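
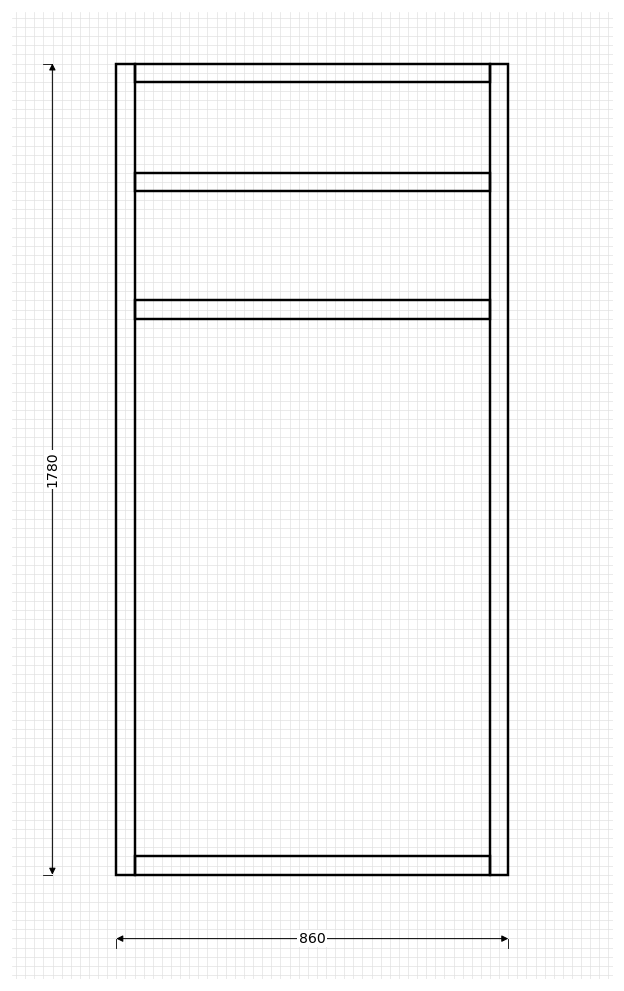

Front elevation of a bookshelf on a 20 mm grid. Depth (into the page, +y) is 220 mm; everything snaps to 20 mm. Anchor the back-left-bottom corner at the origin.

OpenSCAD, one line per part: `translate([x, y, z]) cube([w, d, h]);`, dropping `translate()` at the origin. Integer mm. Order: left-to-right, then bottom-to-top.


cube([40, 220, 1780]);
translate([40, 0, 0]) cube([780, 220, 40]);
translate([40, 0, 1220]) cube([780, 220, 40]);
translate([40, 0, 1500]) cube([780, 220, 40]);
translate([40, 0, 1740]) cube([780, 220, 40]);
translate([820, 0, 0]) cube([40, 220, 1780]);


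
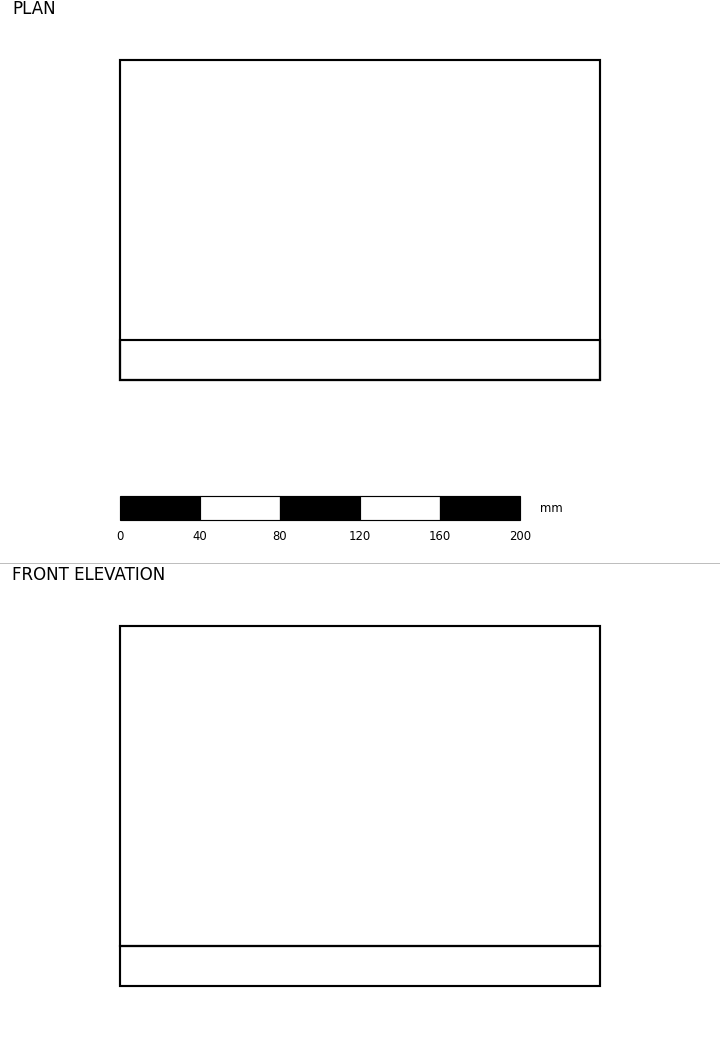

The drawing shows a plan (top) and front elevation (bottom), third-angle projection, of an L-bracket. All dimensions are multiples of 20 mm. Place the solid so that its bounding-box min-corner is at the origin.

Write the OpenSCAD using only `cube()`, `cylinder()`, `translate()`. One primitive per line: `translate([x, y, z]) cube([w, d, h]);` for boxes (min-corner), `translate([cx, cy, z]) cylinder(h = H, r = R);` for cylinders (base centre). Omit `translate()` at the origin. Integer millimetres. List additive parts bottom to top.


cube([240, 160, 20]);
translate([0, 0, 20]) cube([240, 20, 160]);


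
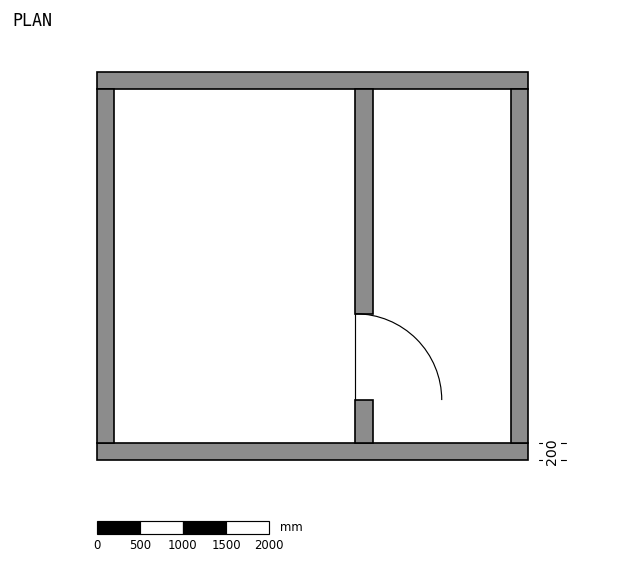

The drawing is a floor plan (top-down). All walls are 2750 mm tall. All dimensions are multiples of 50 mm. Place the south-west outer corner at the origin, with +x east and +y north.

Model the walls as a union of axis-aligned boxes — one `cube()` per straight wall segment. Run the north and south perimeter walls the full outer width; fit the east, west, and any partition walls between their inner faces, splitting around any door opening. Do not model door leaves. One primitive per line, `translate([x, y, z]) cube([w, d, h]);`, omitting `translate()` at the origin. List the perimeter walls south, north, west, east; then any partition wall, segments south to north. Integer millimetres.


cube([5000, 200, 2750]);
translate([0, 4300, 0]) cube([5000, 200, 2750]);
translate([0, 200, 0]) cube([200, 4100, 2750]);
translate([4800, 200, 0]) cube([200, 4100, 2750]);
translate([3000, 200, 0]) cube([200, 500, 2750]);
translate([3000, 1700, 0]) cube([200, 2600, 2750]);


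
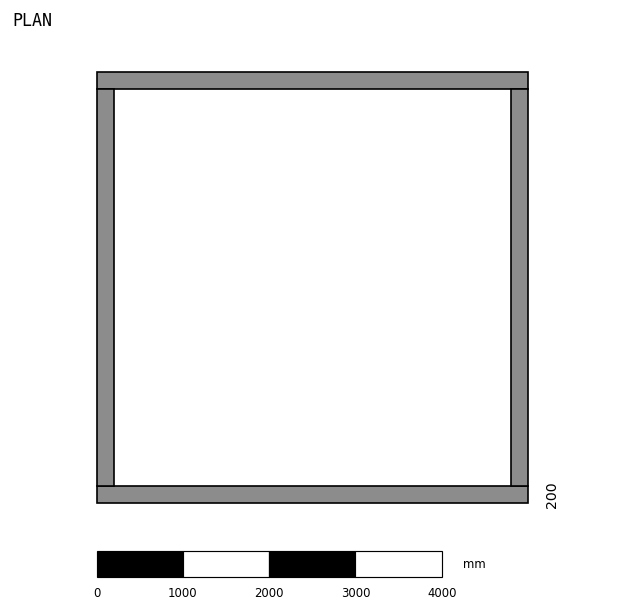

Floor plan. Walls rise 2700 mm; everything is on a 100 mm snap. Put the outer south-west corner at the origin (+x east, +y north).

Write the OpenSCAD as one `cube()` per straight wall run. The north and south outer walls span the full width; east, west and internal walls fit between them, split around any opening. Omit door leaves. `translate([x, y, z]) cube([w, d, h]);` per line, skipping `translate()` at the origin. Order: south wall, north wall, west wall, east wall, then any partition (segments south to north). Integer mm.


cube([5000, 200, 2700]);
translate([0, 4800, 0]) cube([5000, 200, 2700]);
translate([0, 200, 0]) cube([200, 4600, 2700]);
translate([4800, 200, 0]) cube([200, 4600, 2700]);


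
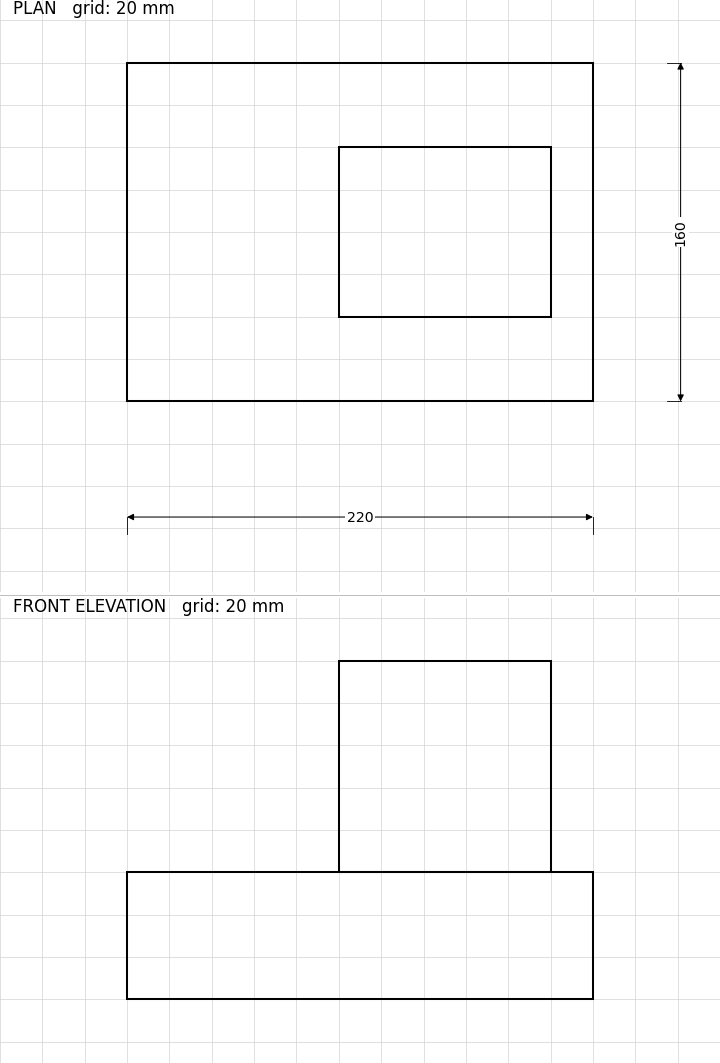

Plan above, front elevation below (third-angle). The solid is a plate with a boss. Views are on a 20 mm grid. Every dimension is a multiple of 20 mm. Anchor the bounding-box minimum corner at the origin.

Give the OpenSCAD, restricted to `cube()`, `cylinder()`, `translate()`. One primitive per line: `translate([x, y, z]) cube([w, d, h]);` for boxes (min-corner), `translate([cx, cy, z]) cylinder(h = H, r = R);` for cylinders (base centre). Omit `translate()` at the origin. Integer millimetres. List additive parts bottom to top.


cube([220, 160, 60]);
translate([100, 40, 60]) cube([100, 80, 100]);


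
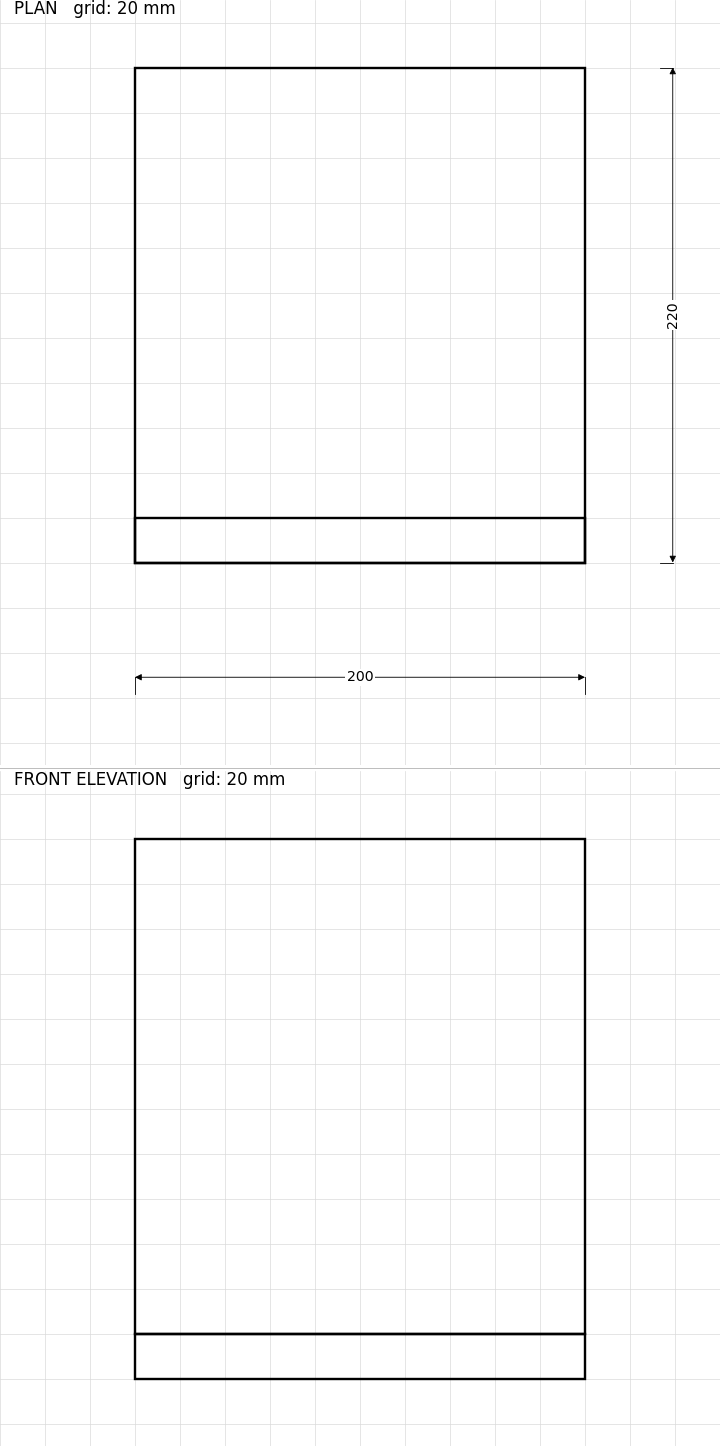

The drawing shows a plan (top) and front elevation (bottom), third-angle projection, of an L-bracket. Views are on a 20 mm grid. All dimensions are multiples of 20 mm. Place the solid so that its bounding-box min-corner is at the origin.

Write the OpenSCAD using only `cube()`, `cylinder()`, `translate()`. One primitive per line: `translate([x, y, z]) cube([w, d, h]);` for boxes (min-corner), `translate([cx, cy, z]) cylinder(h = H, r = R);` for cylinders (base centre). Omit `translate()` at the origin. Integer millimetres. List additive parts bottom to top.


cube([200, 220, 20]);
translate([0, 0, 20]) cube([200, 20, 220]);


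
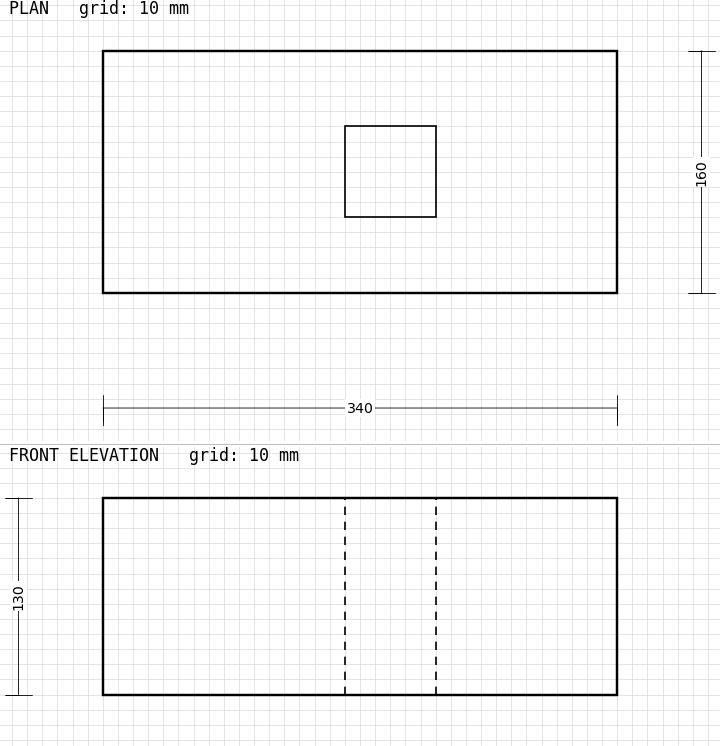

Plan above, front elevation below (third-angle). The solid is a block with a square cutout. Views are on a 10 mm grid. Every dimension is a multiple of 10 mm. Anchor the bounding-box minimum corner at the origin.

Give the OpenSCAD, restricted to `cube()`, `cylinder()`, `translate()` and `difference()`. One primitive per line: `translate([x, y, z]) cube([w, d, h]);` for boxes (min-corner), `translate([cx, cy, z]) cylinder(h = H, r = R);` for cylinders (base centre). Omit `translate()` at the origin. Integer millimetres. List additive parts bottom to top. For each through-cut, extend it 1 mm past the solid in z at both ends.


difference() {
  cube([340, 160, 130]);
  translate([160, 50, -1]) cube([60, 60, 132]);
}


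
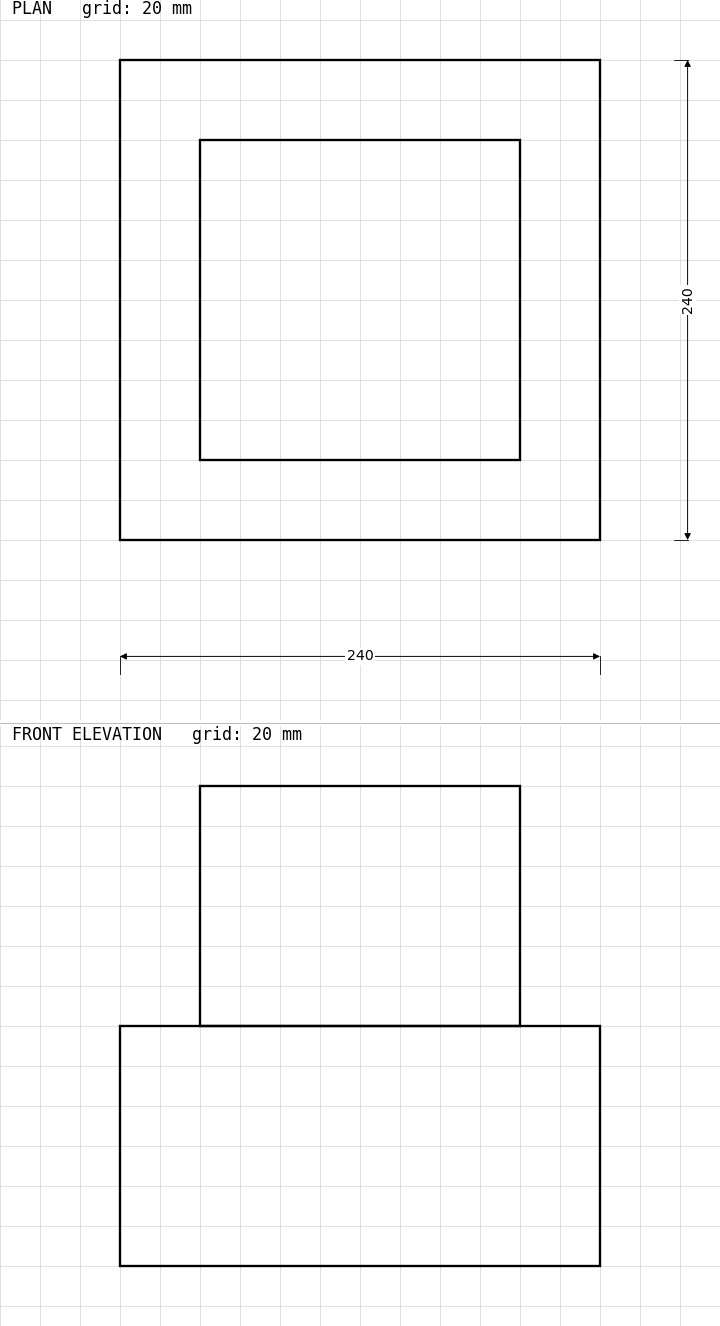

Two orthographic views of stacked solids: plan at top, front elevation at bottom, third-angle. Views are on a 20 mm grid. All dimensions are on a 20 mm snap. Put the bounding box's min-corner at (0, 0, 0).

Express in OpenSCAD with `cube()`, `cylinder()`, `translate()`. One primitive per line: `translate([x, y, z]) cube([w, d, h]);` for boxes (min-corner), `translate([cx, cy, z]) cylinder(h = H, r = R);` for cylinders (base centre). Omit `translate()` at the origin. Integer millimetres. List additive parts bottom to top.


cube([240, 240, 120]);
translate([40, 40, 120]) cube([160, 160, 120]);


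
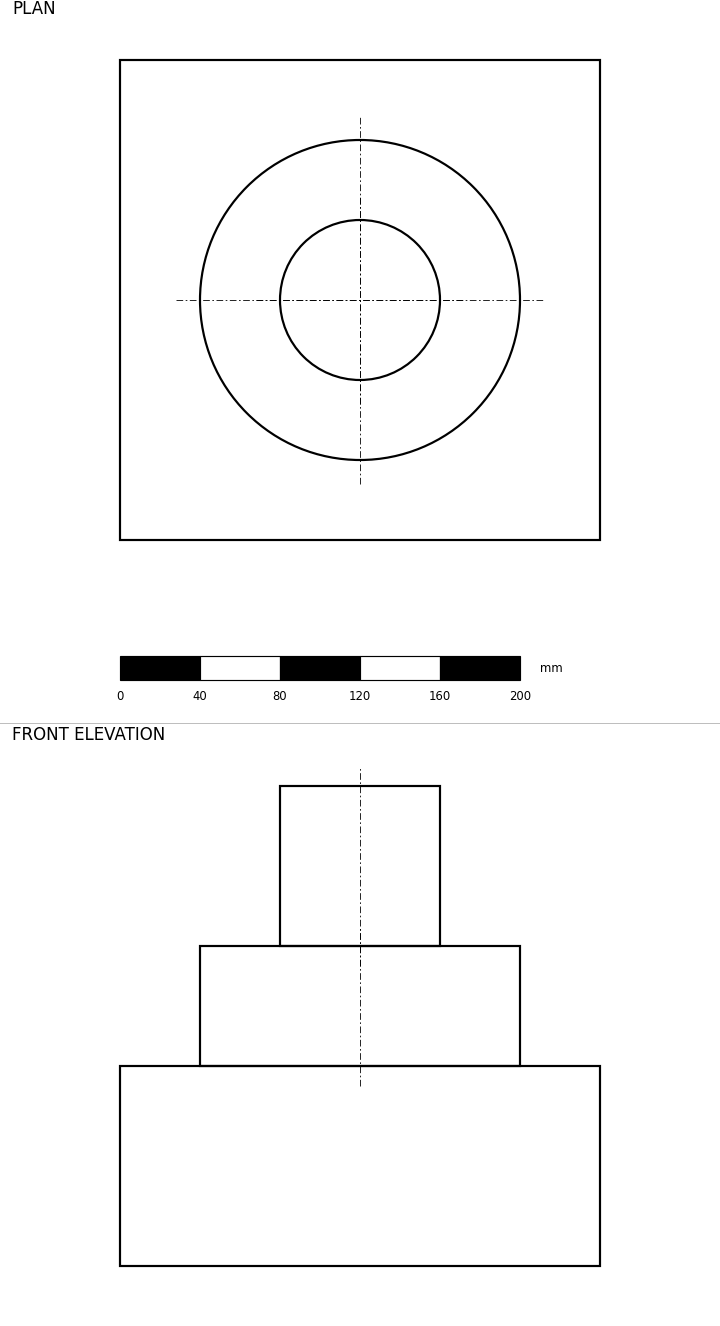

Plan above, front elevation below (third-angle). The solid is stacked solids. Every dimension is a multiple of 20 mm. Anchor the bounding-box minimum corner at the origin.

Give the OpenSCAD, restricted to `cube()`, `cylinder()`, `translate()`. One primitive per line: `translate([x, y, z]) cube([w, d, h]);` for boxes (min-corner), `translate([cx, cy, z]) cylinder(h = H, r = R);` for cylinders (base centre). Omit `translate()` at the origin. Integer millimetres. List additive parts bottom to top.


cube([240, 240, 100]);
translate([120, 120, 100]) cylinder(h = 60, r = 80);
translate([120, 120, 160]) cylinder(h = 80, r = 40);


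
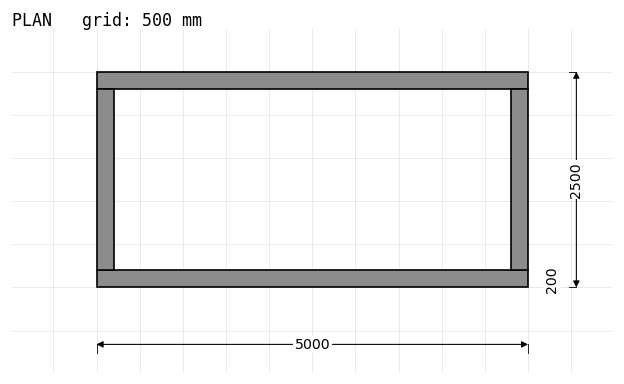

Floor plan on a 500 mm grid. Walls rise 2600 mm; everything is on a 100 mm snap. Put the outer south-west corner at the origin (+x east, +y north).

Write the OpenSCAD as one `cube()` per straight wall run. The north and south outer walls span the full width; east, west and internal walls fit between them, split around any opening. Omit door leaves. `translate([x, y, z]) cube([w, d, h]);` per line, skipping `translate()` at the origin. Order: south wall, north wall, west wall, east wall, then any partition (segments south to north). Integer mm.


cube([5000, 200, 2600]);
translate([0, 2300, 0]) cube([5000, 200, 2600]);
translate([0, 200, 0]) cube([200, 2100, 2600]);
translate([4800, 200, 0]) cube([200, 2100, 2600]);


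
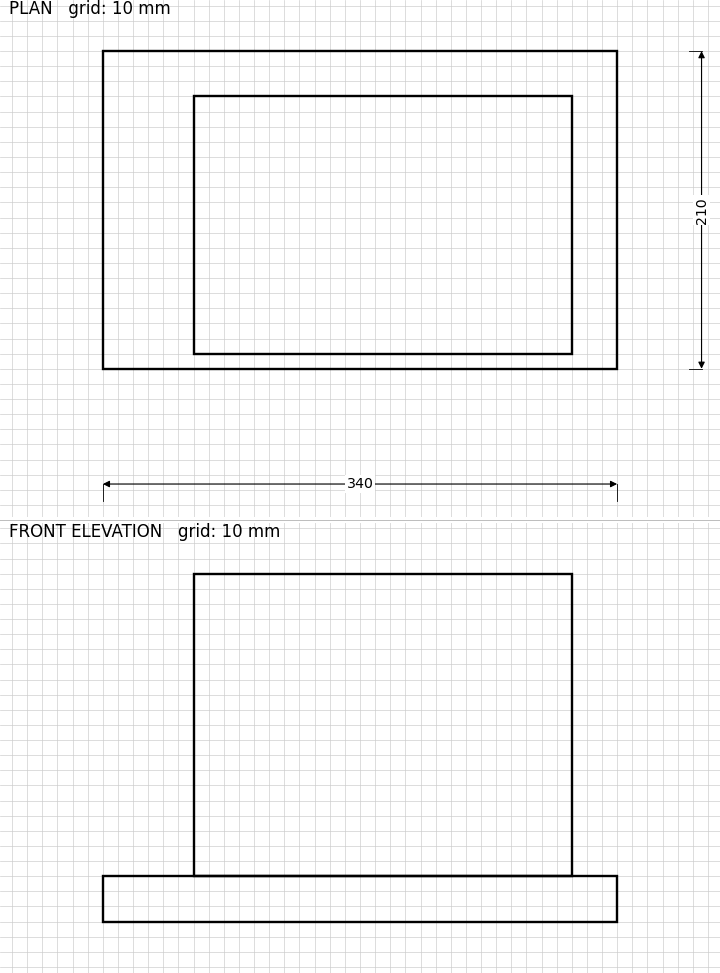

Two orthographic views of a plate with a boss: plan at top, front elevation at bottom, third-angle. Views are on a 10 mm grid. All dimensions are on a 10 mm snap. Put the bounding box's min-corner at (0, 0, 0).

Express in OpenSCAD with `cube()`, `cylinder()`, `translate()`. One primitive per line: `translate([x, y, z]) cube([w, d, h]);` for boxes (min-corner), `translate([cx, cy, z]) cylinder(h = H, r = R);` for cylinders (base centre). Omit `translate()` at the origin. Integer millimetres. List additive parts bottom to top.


cube([340, 210, 30]);
translate([60, 10, 30]) cube([250, 170, 200]);


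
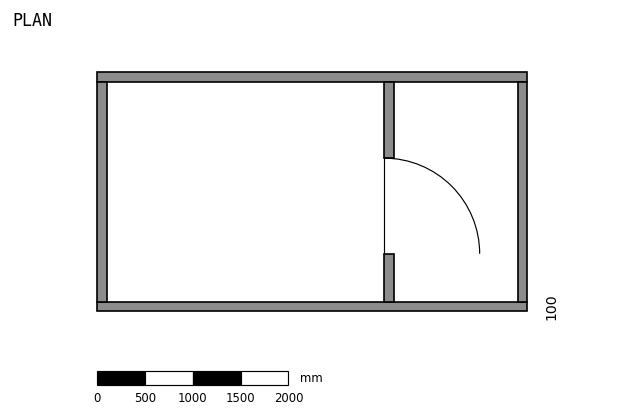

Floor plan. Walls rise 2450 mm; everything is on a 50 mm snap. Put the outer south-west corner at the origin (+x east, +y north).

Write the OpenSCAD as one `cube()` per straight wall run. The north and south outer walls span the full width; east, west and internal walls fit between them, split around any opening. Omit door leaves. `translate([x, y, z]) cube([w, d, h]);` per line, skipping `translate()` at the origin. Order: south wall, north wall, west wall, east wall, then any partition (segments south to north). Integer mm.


cube([4500, 100, 2450]);
translate([0, 2400, 0]) cube([4500, 100, 2450]);
translate([0, 100, 0]) cube([100, 2300, 2450]);
translate([4400, 100, 0]) cube([100, 2300, 2450]);
translate([3000, 100, 0]) cube([100, 500, 2450]);
translate([3000, 1600, 0]) cube([100, 800, 2450]);


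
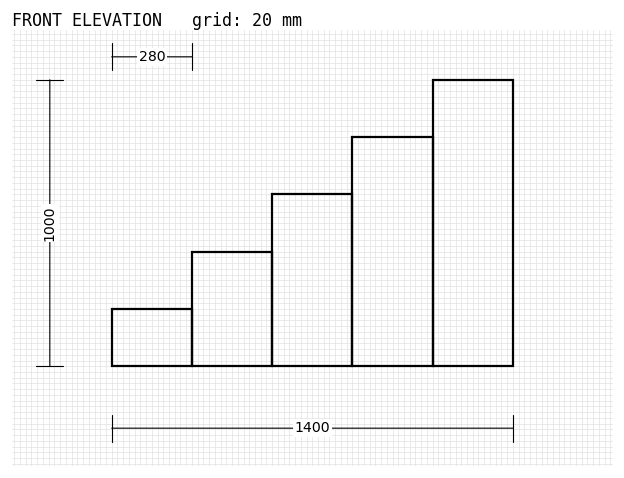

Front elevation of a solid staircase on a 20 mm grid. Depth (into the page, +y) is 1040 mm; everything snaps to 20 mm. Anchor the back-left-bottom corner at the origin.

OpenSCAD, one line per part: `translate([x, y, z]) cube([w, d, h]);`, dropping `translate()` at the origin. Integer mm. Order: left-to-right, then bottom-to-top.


cube([280, 1040, 200]);
translate([280, 0, 0]) cube([280, 1040, 400]);
translate([560, 0, 0]) cube([280, 1040, 600]);
translate([840, 0, 0]) cube([280, 1040, 800]);
translate([1120, 0, 0]) cube([280, 1040, 1000]);


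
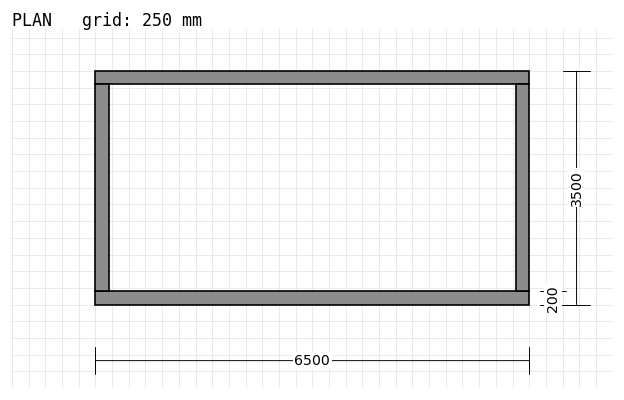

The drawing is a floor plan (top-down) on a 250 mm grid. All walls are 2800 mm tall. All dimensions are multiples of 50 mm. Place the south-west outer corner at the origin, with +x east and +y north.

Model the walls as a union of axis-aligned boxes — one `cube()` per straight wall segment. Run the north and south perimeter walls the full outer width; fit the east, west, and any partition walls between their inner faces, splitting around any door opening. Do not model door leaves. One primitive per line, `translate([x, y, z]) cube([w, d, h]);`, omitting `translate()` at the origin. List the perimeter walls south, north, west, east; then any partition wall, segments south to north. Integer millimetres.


cube([6500, 200, 2800]);
translate([0, 3300, 0]) cube([6500, 200, 2800]);
translate([0, 200, 0]) cube([200, 3100, 2800]);
translate([6300, 200, 0]) cube([200, 3100, 2800]);


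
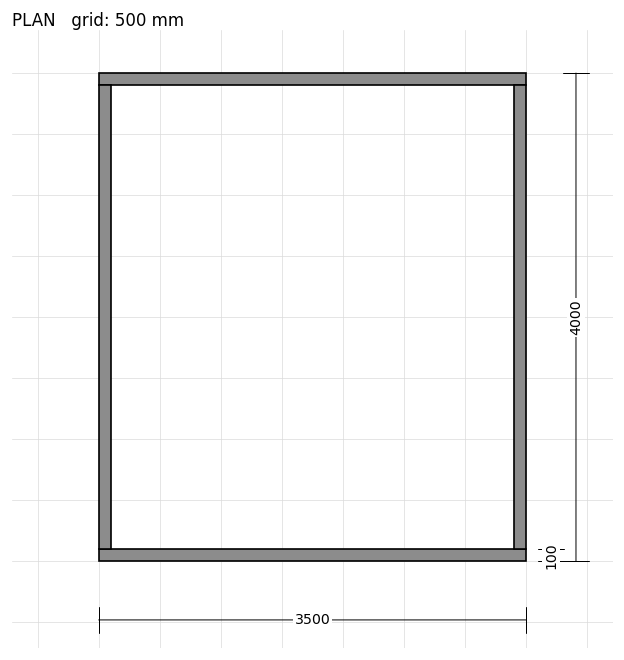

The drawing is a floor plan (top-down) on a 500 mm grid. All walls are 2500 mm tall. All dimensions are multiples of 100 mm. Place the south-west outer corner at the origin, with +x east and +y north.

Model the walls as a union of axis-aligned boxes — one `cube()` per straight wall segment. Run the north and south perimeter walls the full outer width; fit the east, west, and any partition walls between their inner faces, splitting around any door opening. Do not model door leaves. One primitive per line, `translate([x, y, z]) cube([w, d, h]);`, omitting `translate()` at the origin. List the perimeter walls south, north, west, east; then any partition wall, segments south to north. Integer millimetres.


cube([3500, 100, 2500]);
translate([0, 3900, 0]) cube([3500, 100, 2500]);
translate([0, 100, 0]) cube([100, 3800, 2500]);
translate([3400, 100, 0]) cube([100, 3800, 2500]);


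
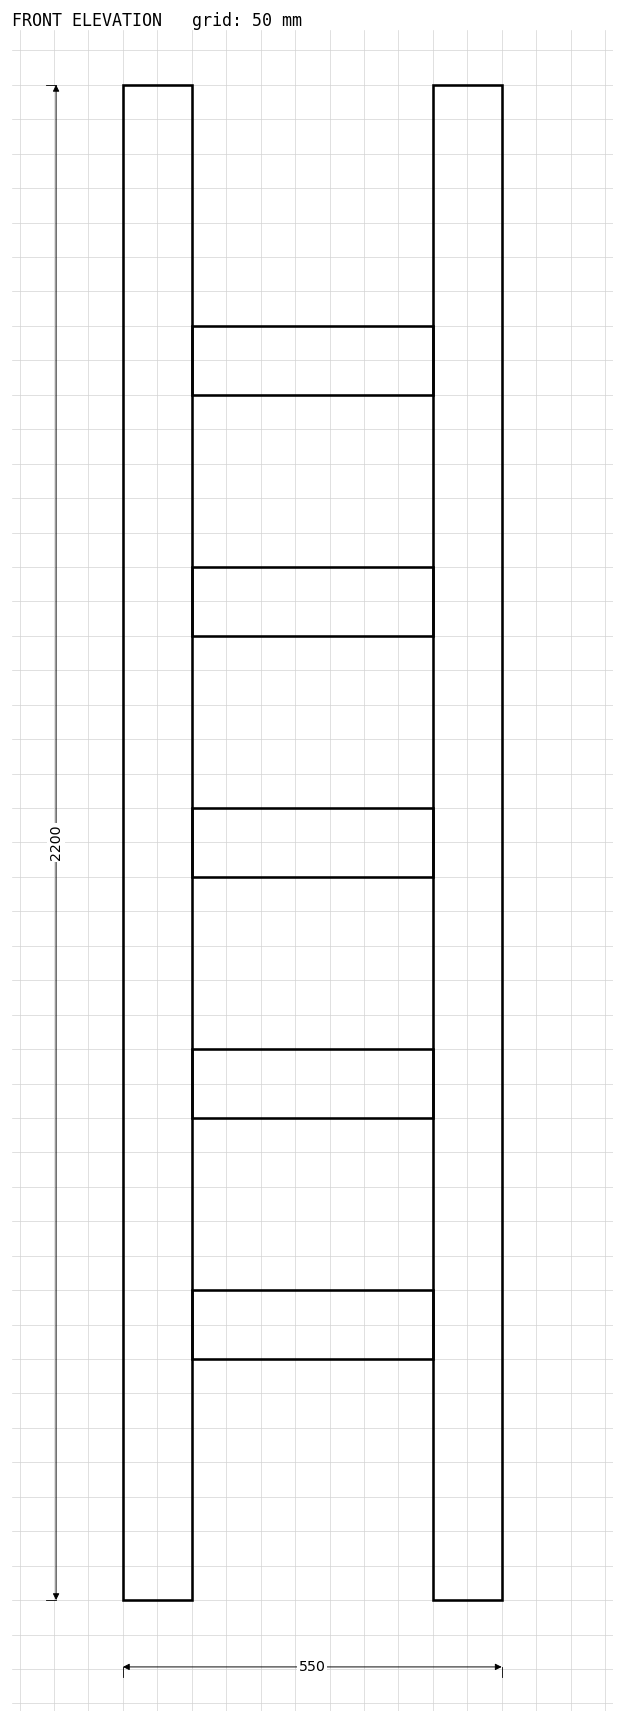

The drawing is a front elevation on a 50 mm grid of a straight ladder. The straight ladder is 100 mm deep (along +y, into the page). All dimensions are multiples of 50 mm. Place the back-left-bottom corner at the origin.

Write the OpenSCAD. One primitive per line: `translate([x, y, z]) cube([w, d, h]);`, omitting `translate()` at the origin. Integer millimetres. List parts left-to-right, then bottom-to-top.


cube([100, 100, 2200]);
translate([100, 0, 350]) cube([350, 100, 100]);
translate([100, 0, 700]) cube([350, 100, 100]);
translate([100, 0, 1050]) cube([350, 100, 100]);
translate([100, 0, 1400]) cube([350, 100, 100]);
translate([100, 0, 1750]) cube([350, 100, 100]);
translate([450, 0, 0]) cube([100, 100, 2200]);


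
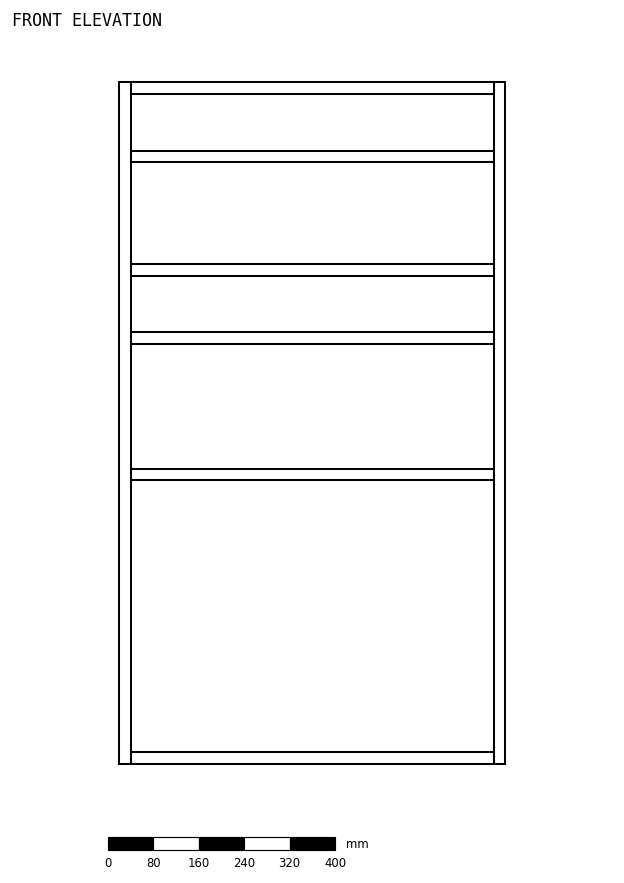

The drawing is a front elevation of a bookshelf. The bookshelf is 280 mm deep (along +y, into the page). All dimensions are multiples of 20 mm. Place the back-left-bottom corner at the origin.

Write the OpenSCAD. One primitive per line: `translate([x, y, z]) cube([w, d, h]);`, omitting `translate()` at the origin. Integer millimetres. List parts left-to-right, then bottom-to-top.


cube([20, 280, 1200]);
translate([20, 0, 0]) cube([640, 280, 20]);
translate([20, 0, 500]) cube([640, 280, 20]);
translate([20, 0, 740]) cube([640, 280, 20]);
translate([20, 0, 860]) cube([640, 280, 20]);
translate([20, 0, 1060]) cube([640, 280, 20]);
translate([20, 0, 1180]) cube([640, 280, 20]);
translate([660, 0, 0]) cube([20, 280, 1200]);


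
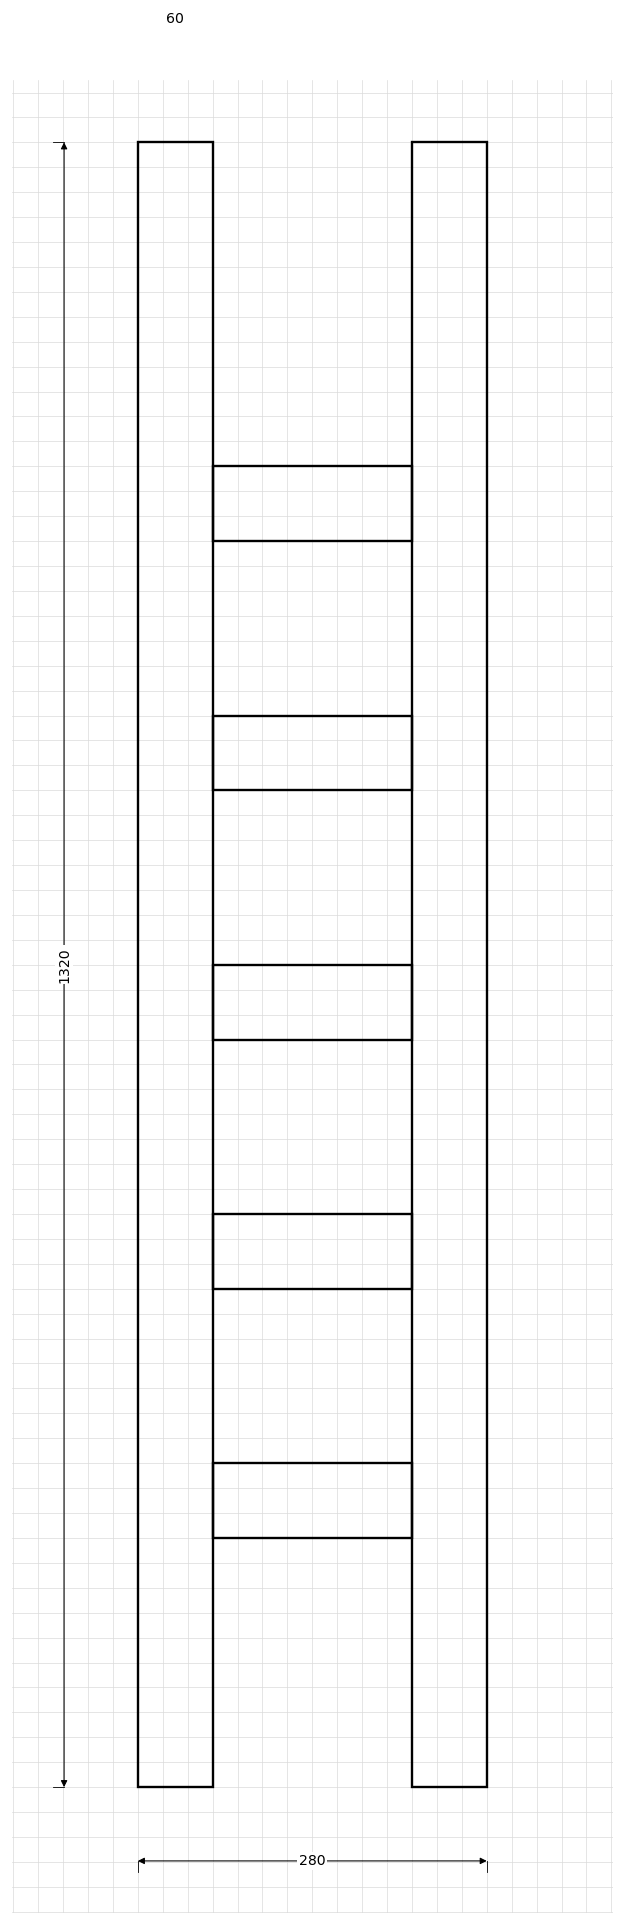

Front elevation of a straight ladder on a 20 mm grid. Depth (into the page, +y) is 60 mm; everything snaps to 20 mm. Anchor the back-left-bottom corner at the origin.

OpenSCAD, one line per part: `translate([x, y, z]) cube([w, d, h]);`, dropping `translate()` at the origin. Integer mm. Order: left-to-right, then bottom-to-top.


cube([60, 60, 1320]);
translate([60, 0, 200]) cube([160, 60, 60]);
translate([60, 0, 400]) cube([160, 60, 60]);
translate([60, 0, 600]) cube([160, 60, 60]);
translate([60, 0, 800]) cube([160, 60, 60]);
translate([60, 0, 1000]) cube([160, 60, 60]);
translate([220, 0, 0]) cube([60, 60, 1320]);


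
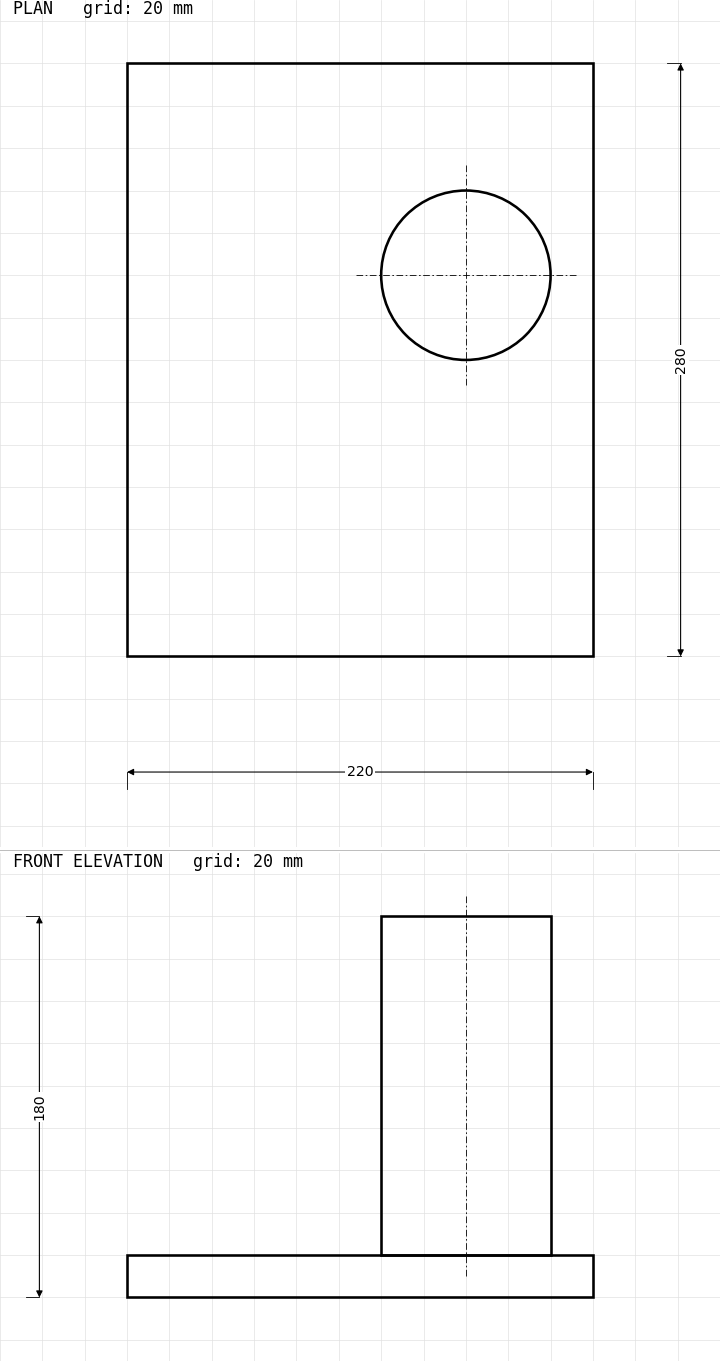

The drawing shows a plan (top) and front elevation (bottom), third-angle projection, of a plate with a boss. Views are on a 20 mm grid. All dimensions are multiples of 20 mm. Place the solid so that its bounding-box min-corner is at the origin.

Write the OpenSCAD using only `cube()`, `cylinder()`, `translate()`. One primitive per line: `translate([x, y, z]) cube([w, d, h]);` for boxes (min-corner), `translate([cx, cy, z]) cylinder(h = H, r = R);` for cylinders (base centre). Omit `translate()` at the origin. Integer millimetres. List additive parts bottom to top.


cube([220, 280, 20]);
translate([160, 180, 20]) cylinder(h = 160, r = 40);


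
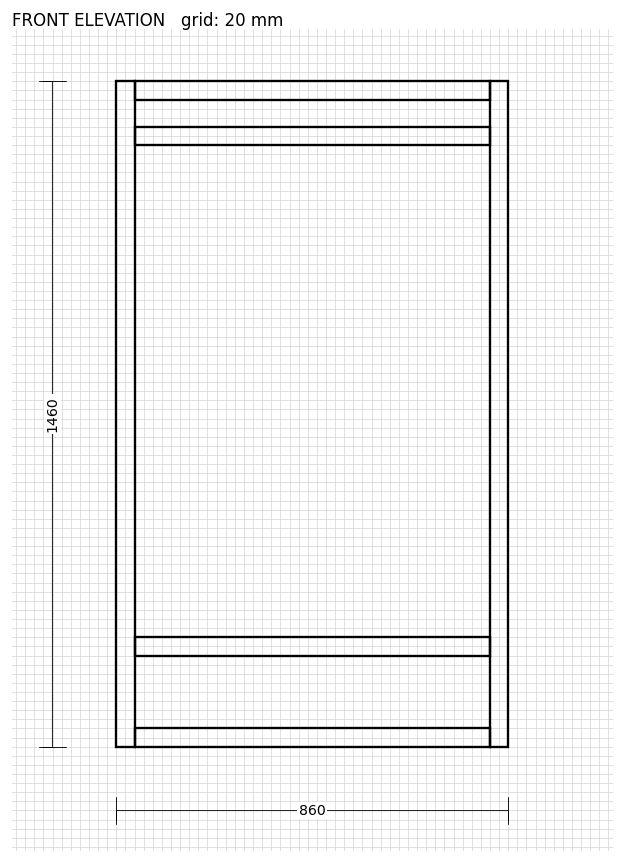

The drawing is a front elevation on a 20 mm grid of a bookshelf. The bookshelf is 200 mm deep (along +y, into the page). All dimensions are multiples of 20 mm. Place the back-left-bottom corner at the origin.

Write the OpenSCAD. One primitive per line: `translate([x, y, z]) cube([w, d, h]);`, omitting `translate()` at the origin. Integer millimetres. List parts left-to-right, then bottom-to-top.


cube([40, 200, 1460]);
translate([40, 0, 0]) cube([780, 200, 40]);
translate([40, 0, 200]) cube([780, 200, 40]);
translate([40, 0, 1320]) cube([780, 200, 40]);
translate([40, 0, 1420]) cube([780, 200, 40]);
translate([820, 0, 0]) cube([40, 200, 1460]);


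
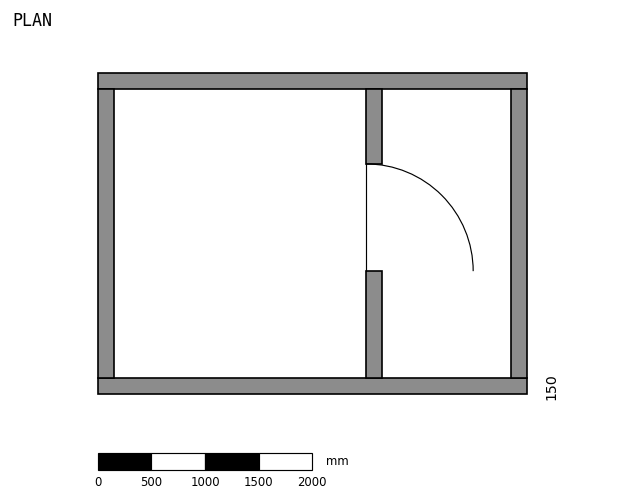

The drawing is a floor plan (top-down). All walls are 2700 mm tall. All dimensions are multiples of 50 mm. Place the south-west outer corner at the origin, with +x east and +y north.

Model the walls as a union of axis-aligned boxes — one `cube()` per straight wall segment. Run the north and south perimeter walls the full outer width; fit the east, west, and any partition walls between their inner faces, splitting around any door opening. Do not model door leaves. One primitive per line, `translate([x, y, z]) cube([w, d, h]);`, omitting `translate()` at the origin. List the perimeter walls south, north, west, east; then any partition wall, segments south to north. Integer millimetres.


cube([4000, 150, 2700]);
translate([0, 2850, 0]) cube([4000, 150, 2700]);
translate([0, 150, 0]) cube([150, 2700, 2700]);
translate([3850, 150, 0]) cube([150, 2700, 2700]);
translate([2500, 150, 0]) cube([150, 1000, 2700]);
translate([2500, 2150, 0]) cube([150, 700, 2700]);


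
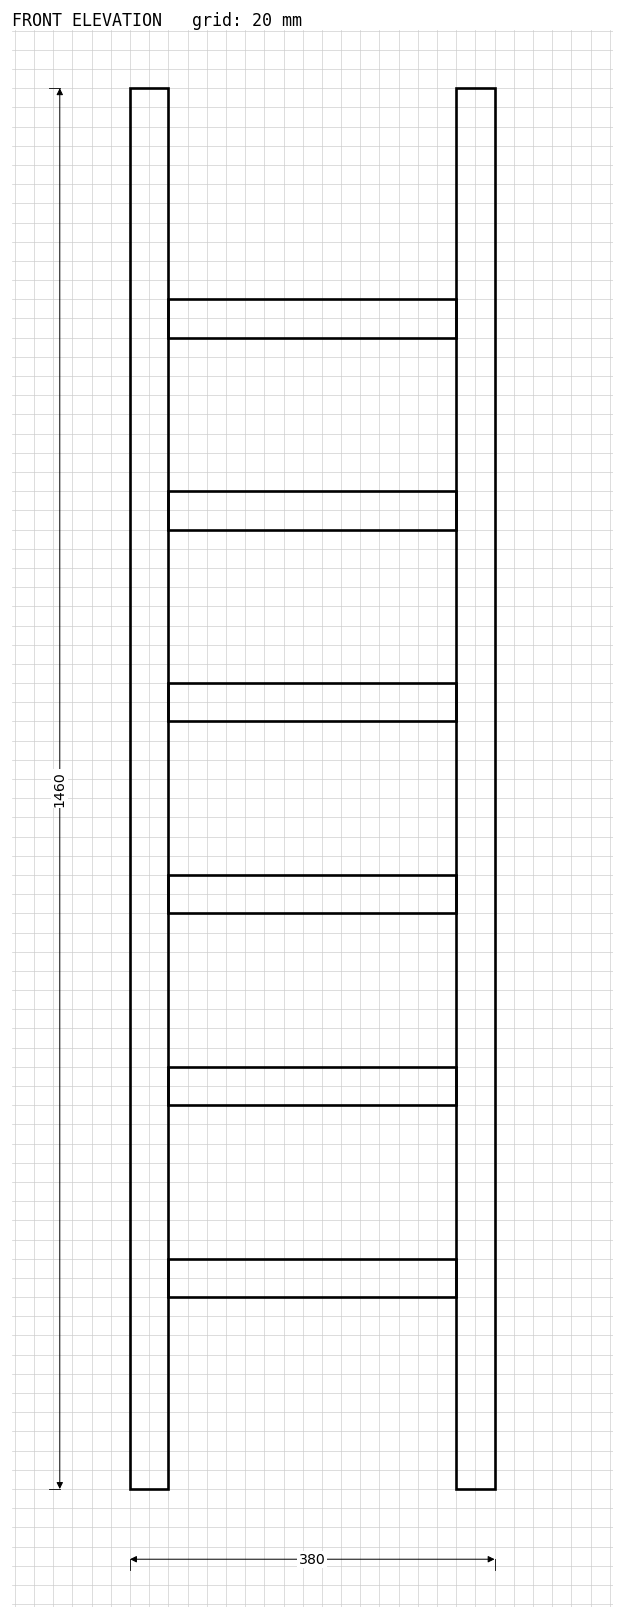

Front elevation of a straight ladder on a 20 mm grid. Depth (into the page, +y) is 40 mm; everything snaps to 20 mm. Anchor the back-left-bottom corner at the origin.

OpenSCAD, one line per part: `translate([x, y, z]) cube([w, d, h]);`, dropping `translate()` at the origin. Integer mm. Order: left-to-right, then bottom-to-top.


cube([40, 40, 1460]);
translate([40, 0, 200]) cube([300, 40, 40]);
translate([40, 0, 400]) cube([300, 40, 40]);
translate([40, 0, 600]) cube([300, 40, 40]);
translate([40, 0, 800]) cube([300, 40, 40]);
translate([40, 0, 1000]) cube([300, 40, 40]);
translate([40, 0, 1200]) cube([300, 40, 40]);
translate([340, 0, 0]) cube([40, 40, 1460]);


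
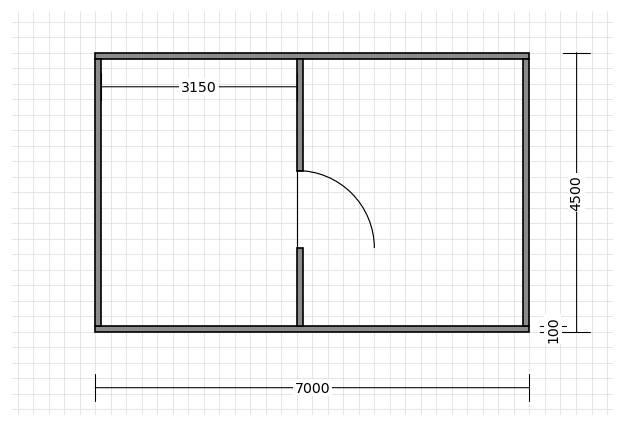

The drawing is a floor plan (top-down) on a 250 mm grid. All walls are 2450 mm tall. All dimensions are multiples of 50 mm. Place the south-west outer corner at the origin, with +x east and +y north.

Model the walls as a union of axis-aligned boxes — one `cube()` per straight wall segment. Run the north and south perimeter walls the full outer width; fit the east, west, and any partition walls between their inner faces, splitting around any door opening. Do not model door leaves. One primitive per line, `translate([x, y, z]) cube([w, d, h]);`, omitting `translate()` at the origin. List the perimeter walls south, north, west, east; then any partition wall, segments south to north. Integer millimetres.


cube([7000, 100, 2450]);
translate([0, 4400, 0]) cube([7000, 100, 2450]);
translate([0, 100, 0]) cube([100, 4300, 2450]);
translate([6900, 100, 0]) cube([100, 4300, 2450]);
translate([3250, 100, 0]) cube([100, 1250, 2450]);
translate([3250, 2600, 0]) cube([100, 1800, 2450]);


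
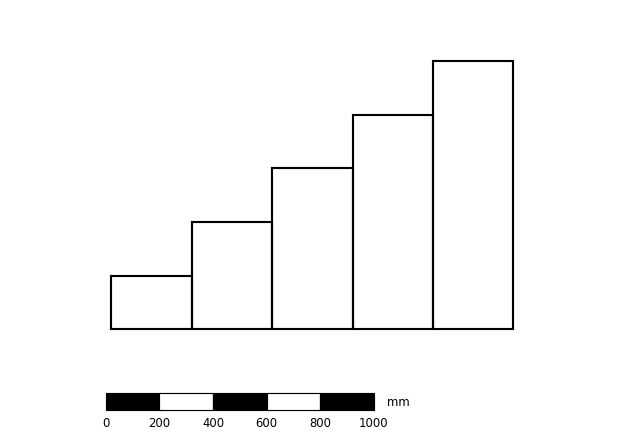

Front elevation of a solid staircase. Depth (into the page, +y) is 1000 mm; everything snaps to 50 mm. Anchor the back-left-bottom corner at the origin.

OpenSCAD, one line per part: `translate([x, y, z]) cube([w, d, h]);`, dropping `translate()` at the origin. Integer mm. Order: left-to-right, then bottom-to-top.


cube([300, 1000, 200]);
translate([300, 0, 0]) cube([300, 1000, 400]);
translate([600, 0, 0]) cube([300, 1000, 600]);
translate([900, 0, 0]) cube([300, 1000, 800]);
translate([1200, 0, 0]) cube([300, 1000, 1000]);


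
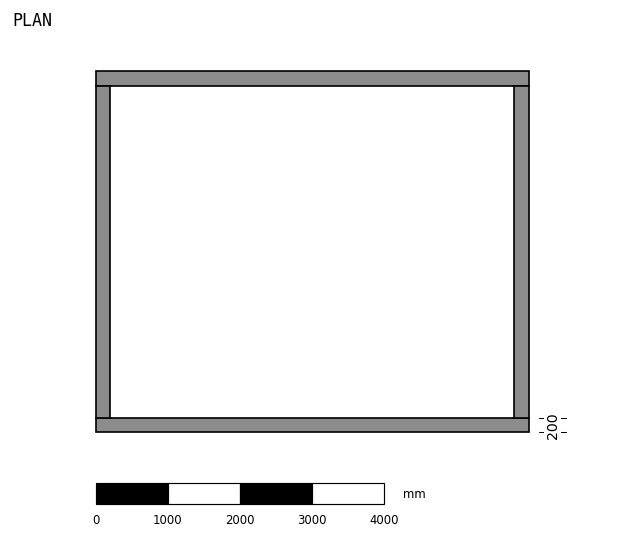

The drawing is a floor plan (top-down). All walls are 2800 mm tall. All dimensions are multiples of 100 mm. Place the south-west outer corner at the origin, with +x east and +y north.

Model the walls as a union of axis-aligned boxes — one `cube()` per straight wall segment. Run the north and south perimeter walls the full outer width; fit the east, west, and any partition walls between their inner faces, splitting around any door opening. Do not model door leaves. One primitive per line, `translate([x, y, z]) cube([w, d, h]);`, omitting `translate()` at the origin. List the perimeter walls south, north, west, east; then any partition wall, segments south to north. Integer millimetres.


cube([6000, 200, 2800]);
translate([0, 4800, 0]) cube([6000, 200, 2800]);
translate([0, 200, 0]) cube([200, 4600, 2800]);
translate([5800, 200, 0]) cube([200, 4600, 2800]);


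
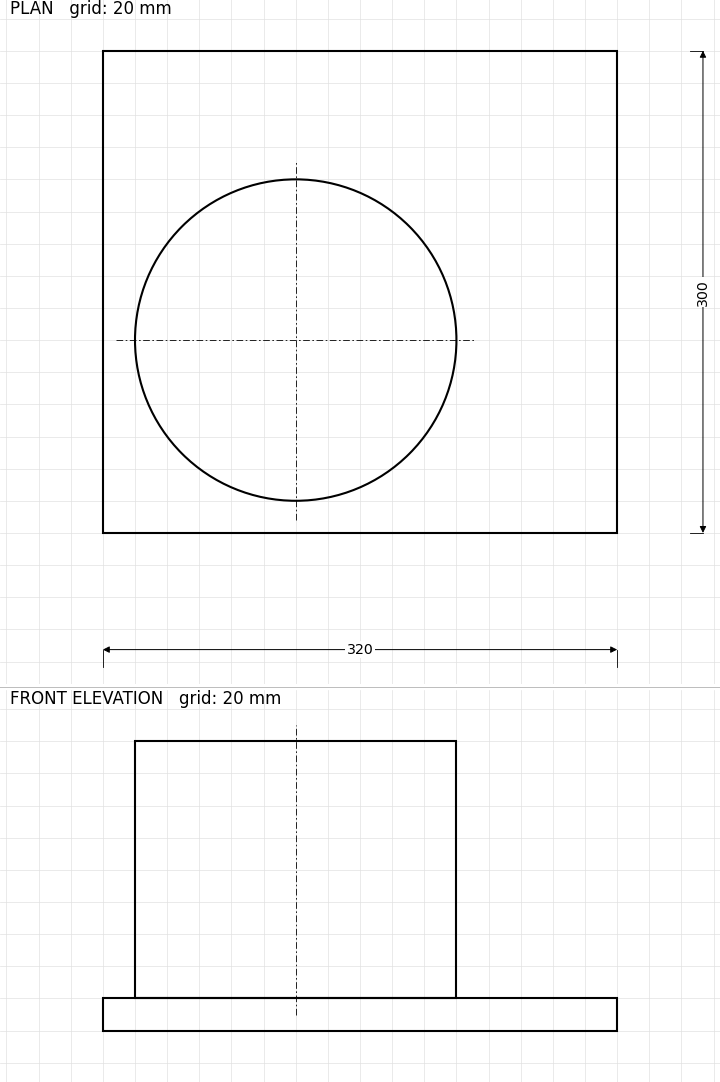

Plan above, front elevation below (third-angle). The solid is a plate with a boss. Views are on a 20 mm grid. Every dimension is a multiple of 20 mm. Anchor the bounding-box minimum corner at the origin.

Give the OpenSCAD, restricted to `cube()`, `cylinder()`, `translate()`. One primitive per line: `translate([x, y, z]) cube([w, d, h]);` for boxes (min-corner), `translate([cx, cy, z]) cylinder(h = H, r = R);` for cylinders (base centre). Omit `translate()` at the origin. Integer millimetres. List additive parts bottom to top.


cube([320, 300, 20]);
translate([120, 120, 20]) cylinder(h = 160, r = 100);


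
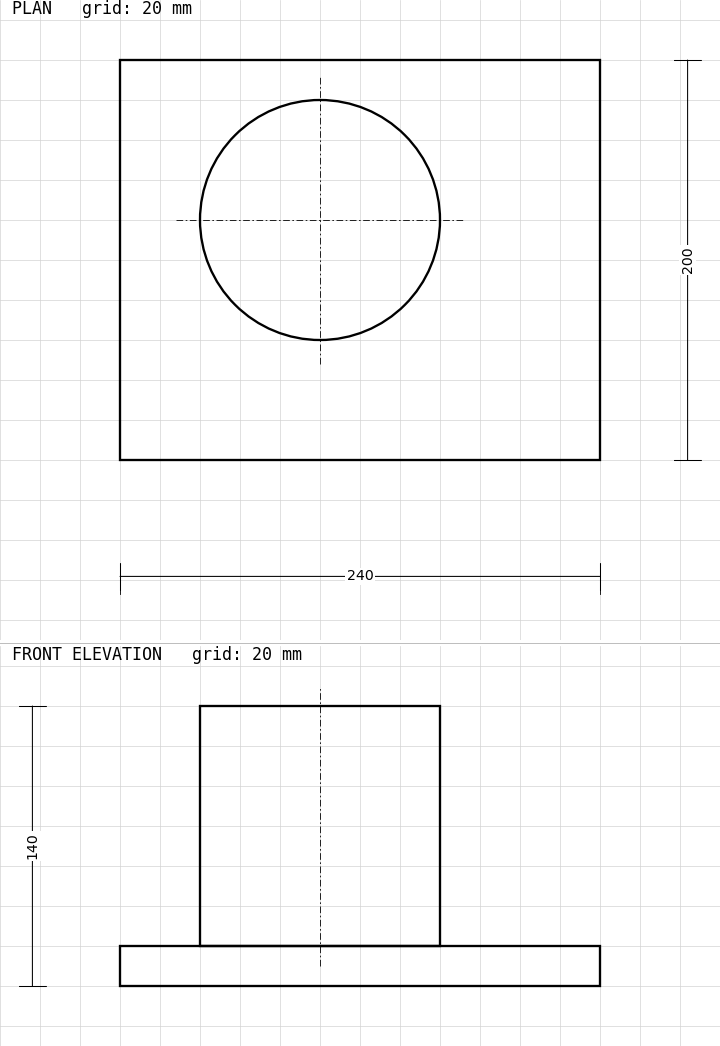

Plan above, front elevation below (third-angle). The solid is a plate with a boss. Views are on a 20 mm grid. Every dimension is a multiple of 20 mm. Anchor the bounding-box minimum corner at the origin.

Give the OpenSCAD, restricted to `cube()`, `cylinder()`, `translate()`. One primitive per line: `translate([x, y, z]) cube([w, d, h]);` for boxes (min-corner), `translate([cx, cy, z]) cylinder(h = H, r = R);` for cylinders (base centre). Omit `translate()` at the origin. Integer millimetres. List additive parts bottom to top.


cube([240, 200, 20]);
translate([100, 120, 20]) cylinder(h = 120, r = 60);


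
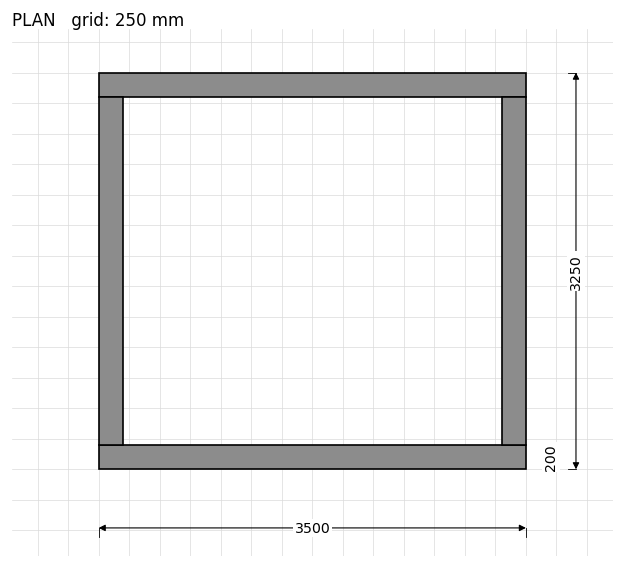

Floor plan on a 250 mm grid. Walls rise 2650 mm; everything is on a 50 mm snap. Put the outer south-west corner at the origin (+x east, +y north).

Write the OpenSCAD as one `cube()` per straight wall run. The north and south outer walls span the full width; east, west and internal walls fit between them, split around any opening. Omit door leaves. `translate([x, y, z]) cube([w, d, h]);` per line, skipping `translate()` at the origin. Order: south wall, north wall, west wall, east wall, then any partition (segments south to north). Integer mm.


cube([3500, 200, 2650]);
translate([0, 3050, 0]) cube([3500, 200, 2650]);
translate([0, 200, 0]) cube([200, 2850, 2650]);
translate([3300, 200, 0]) cube([200, 2850, 2650]);


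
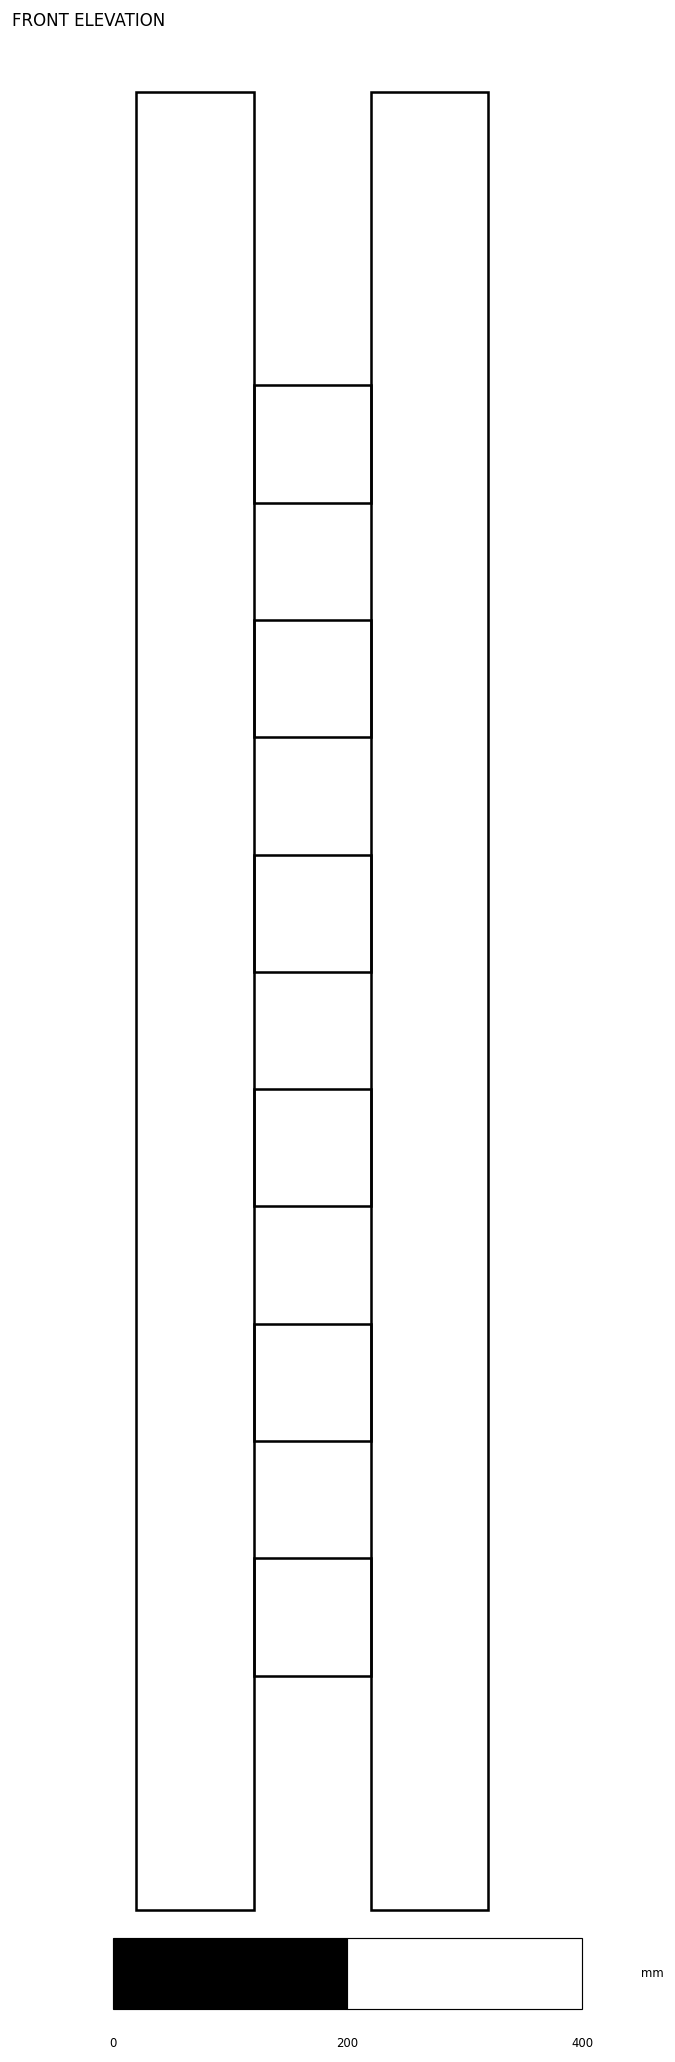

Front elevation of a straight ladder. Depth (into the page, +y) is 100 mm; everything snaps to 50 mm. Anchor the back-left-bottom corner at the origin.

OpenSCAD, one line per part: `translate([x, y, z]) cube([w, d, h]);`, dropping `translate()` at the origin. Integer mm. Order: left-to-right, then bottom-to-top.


cube([100, 100, 1550]);
translate([100, 0, 200]) cube([100, 100, 100]);
translate([100, 0, 400]) cube([100, 100, 100]);
translate([100, 0, 600]) cube([100, 100, 100]);
translate([100, 0, 800]) cube([100, 100, 100]);
translate([100, 0, 1000]) cube([100, 100, 100]);
translate([100, 0, 1200]) cube([100, 100, 100]);
translate([200, 0, 0]) cube([100, 100, 1550]);


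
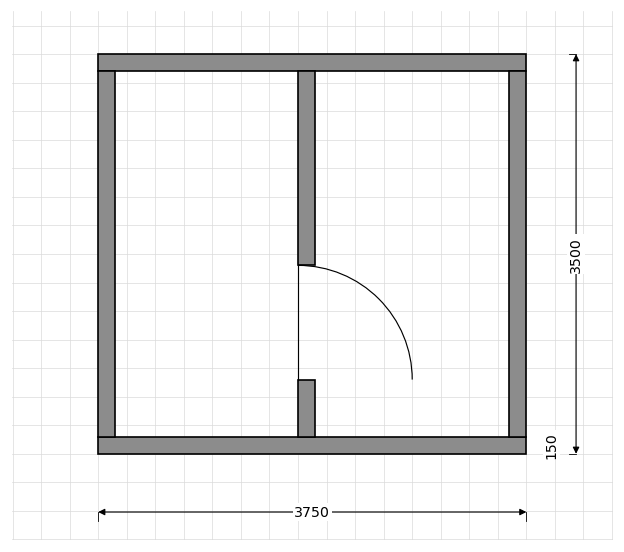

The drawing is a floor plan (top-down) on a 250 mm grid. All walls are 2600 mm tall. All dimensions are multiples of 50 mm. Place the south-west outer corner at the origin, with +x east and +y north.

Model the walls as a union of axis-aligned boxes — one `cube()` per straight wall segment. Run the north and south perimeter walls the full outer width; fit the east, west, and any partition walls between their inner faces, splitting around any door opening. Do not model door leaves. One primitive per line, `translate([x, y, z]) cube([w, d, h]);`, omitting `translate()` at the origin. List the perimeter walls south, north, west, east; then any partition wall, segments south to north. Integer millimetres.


cube([3750, 150, 2600]);
translate([0, 3350, 0]) cube([3750, 150, 2600]);
translate([0, 150, 0]) cube([150, 3200, 2600]);
translate([3600, 150, 0]) cube([150, 3200, 2600]);
translate([1750, 150, 0]) cube([150, 500, 2600]);
translate([1750, 1650, 0]) cube([150, 1700, 2600]);


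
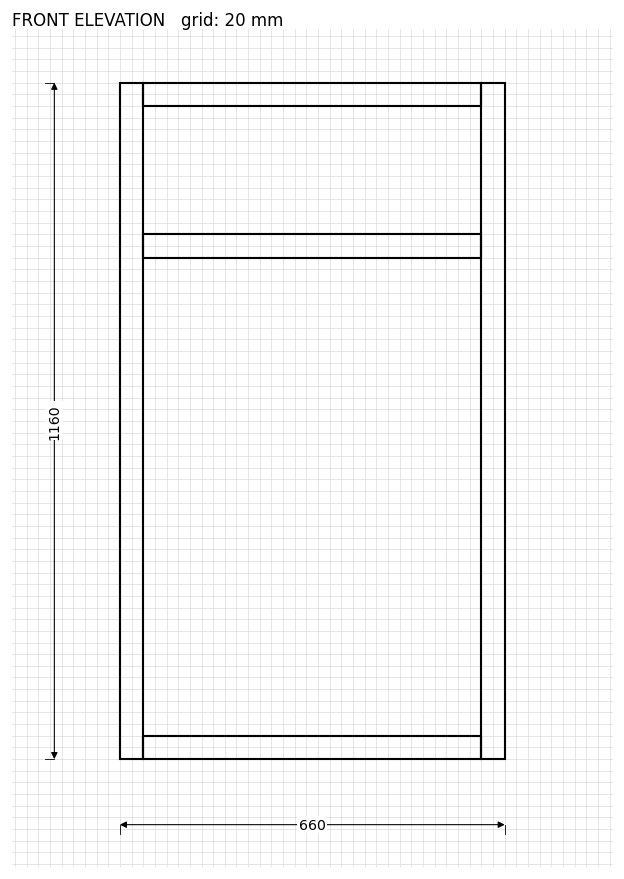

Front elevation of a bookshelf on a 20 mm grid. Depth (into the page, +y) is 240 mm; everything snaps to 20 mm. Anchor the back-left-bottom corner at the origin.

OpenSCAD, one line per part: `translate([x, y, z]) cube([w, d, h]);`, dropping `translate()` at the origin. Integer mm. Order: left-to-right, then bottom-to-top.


cube([40, 240, 1160]);
translate([40, 0, 0]) cube([580, 240, 40]);
translate([40, 0, 860]) cube([580, 240, 40]);
translate([40, 0, 1120]) cube([580, 240, 40]);
translate([620, 0, 0]) cube([40, 240, 1160]);


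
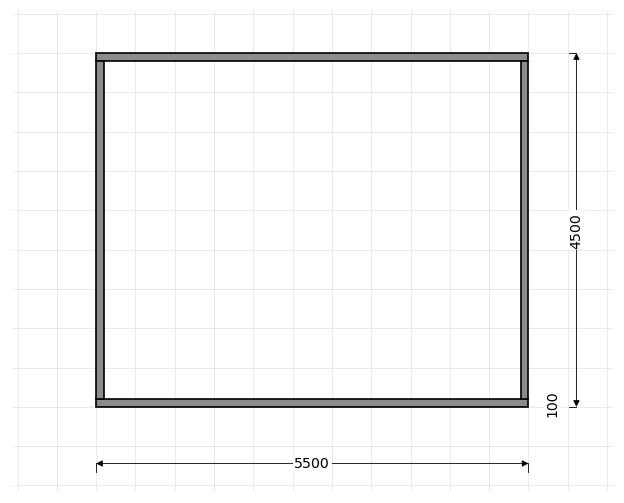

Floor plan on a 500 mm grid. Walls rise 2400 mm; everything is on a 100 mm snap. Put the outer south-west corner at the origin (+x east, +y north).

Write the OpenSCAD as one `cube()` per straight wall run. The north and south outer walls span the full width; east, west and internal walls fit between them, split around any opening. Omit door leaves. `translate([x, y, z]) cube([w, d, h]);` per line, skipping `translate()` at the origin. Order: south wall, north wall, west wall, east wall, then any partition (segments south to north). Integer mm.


cube([5500, 100, 2400]);
translate([0, 4400, 0]) cube([5500, 100, 2400]);
translate([0, 100, 0]) cube([100, 4300, 2400]);
translate([5400, 100, 0]) cube([100, 4300, 2400]);


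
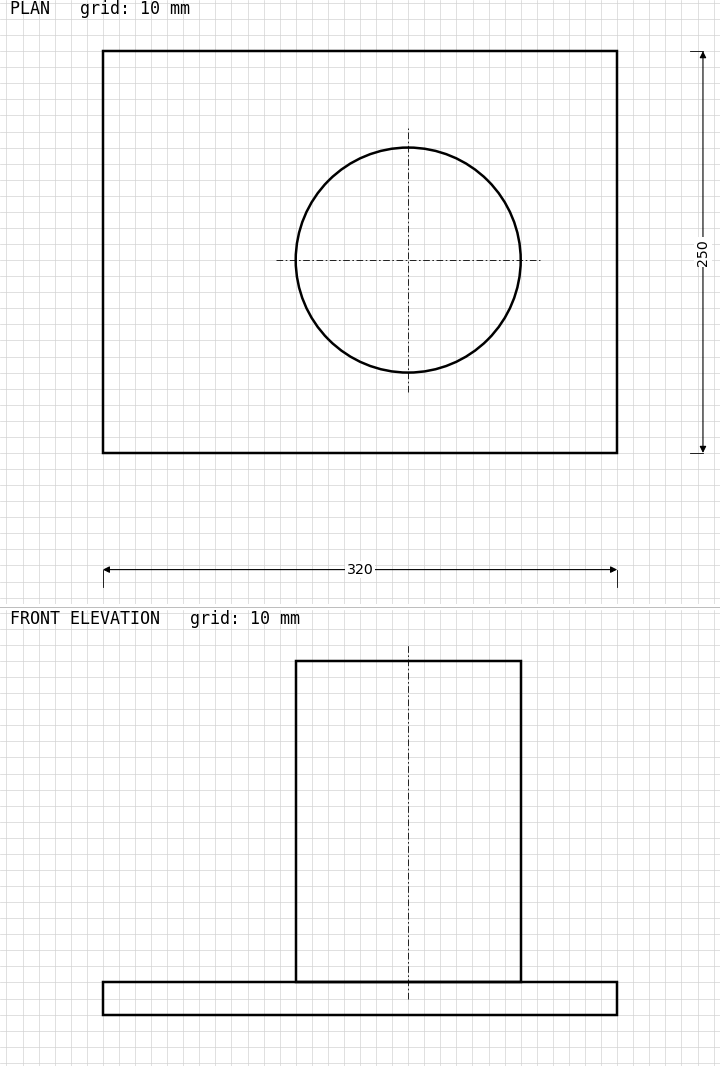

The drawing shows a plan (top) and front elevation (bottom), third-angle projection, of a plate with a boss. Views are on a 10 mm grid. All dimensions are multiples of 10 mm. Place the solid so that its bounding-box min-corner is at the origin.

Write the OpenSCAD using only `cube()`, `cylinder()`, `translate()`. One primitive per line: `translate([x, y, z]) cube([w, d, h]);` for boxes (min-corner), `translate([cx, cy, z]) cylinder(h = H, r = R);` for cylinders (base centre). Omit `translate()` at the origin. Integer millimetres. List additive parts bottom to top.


cube([320, 250, 20]);
translate([190, 120, 20]) cylinder(h = 200, r = 70);


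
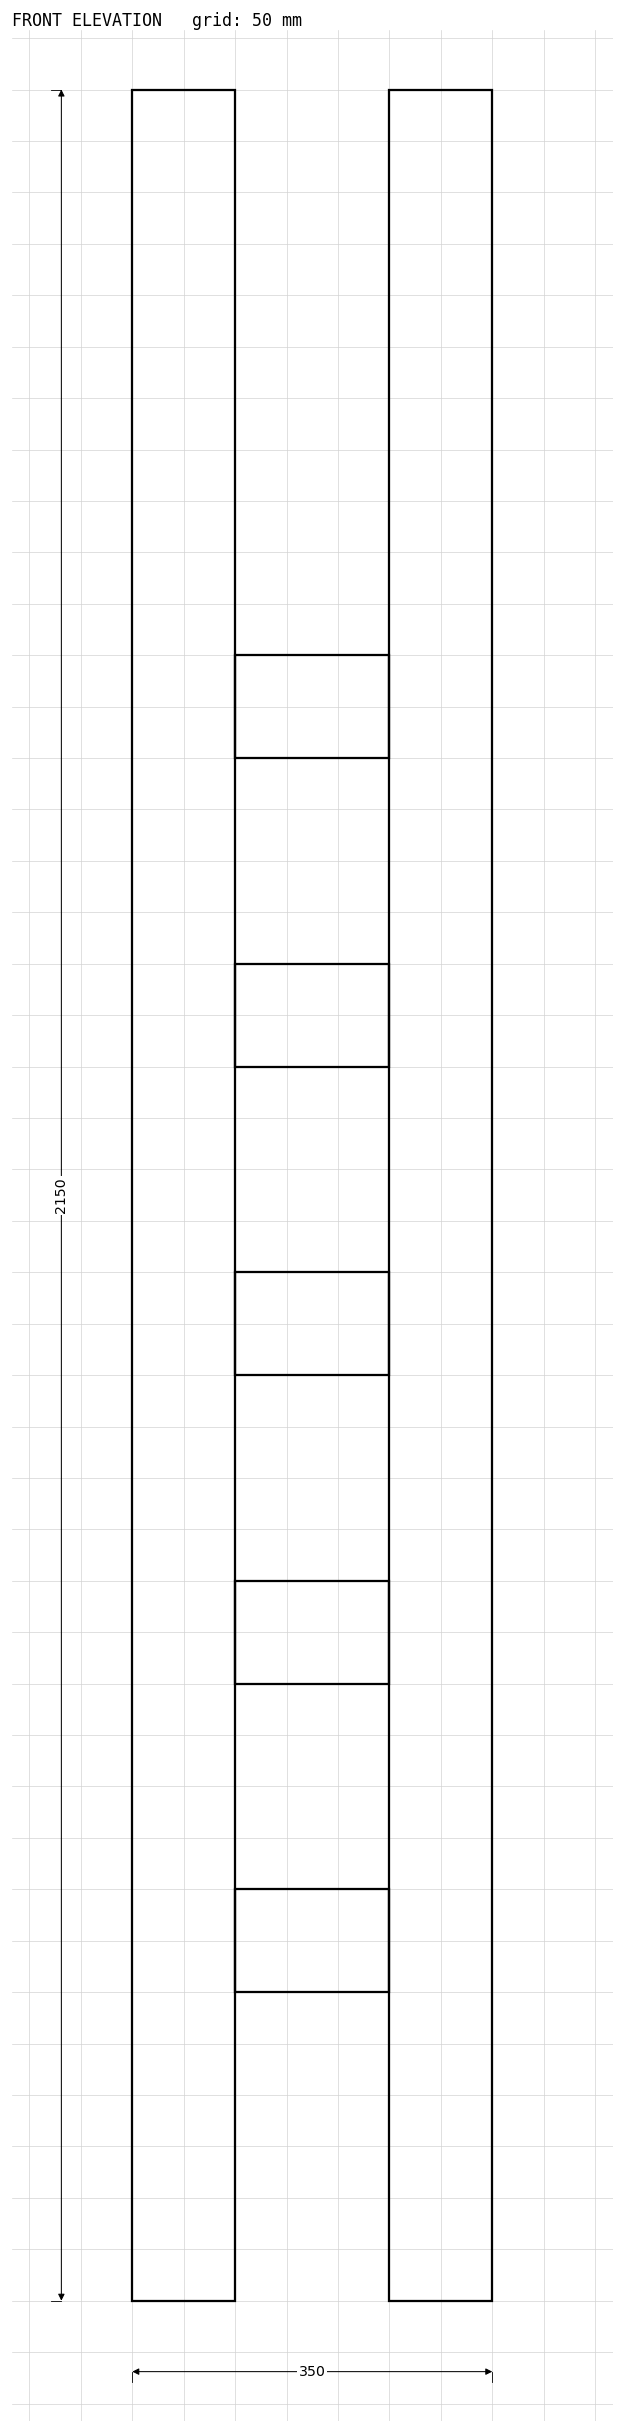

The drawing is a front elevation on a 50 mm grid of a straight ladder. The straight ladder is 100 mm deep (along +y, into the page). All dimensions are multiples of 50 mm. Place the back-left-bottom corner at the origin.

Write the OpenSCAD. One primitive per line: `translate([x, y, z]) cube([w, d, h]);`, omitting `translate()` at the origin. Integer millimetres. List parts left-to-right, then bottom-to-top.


cube([100, 100, 2150]);
translate([100, 0, 300]) cube([150, 100, 100]);
translate([100, 0, 600]) cube([150, 100, 100]);
translate([100, 0, 900]) cube([150, 100, 100]);
translate([100, 0, 1200]) cube([150, 100, 100]);
translate([100, 0, 1500]) cube([150, 100, 100]);
translate([250, 0, 0]) cube([100, 100, 2150]);


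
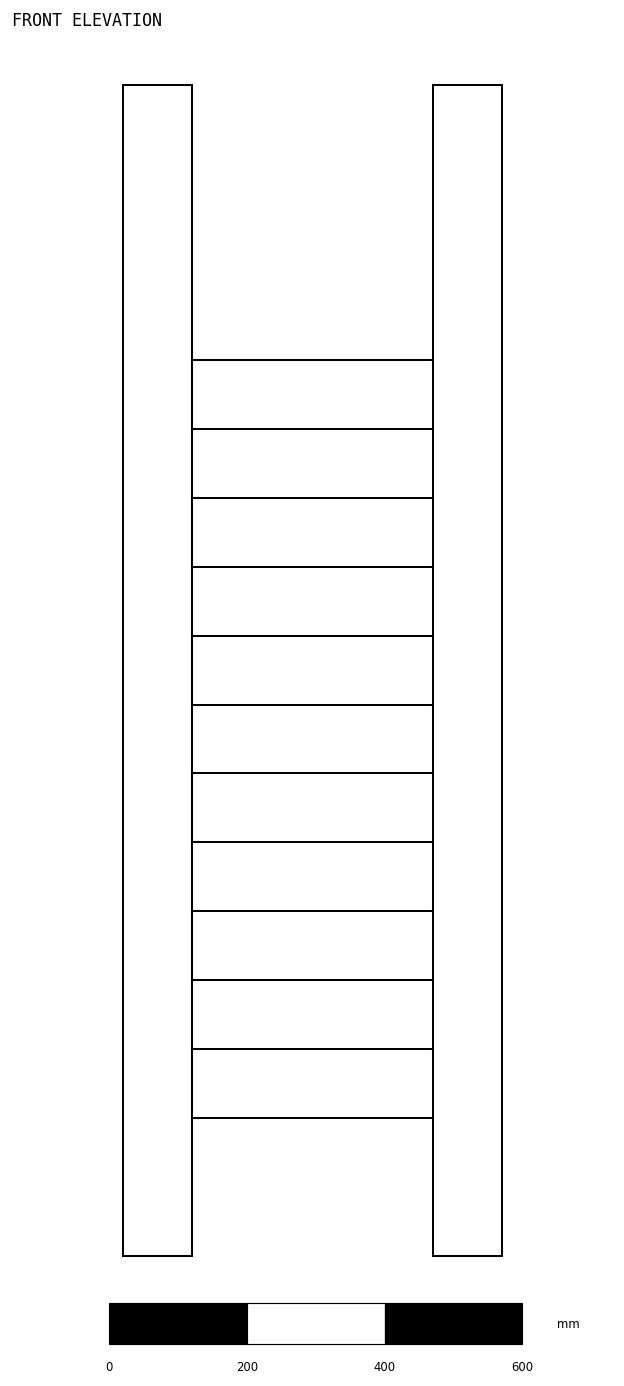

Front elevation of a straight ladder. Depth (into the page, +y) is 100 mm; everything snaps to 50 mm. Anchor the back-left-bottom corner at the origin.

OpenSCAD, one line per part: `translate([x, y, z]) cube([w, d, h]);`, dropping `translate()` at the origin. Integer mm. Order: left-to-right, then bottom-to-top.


cube([100, 100, 1700]);
translate([100, 0, 200]) cube([350, 100, 100]);
translate([100, 0, 400]) cube([350, 100, 100]);
translate([100, 0, 600]) cube([350, 100, 100]);
translate([100, 0, 800]) cube([350, 100, 100]);
translate([100, 0, 1000]) cube([350, 100, 100]);
translate([100, 0, 1200]) cube([350, 100, 100]);
translate([450, 0, 0]) cube([100, 100, 1700]);
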